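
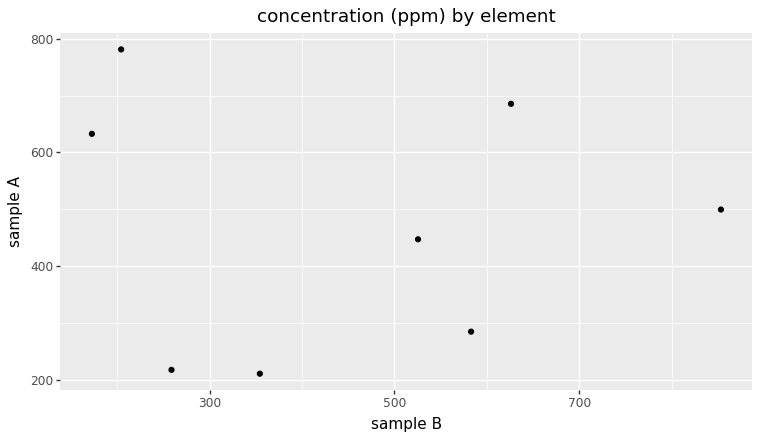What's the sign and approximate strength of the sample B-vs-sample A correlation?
no clear correlation

Points are roughly uncorrelated; weak (|r| ≈ 0.1).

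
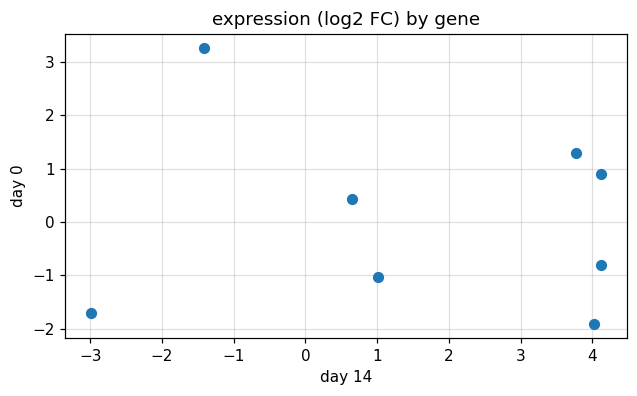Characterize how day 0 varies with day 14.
Points are roughly uncorrelated; weak (|r| ≈ 0.1).

no clear correlation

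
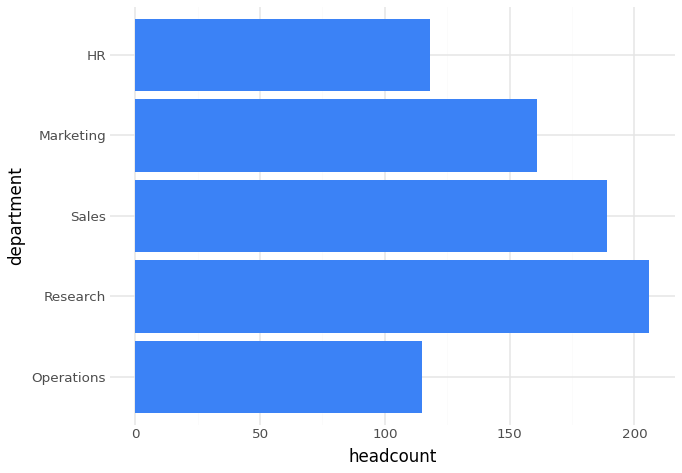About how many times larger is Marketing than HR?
Marketing ≈ 160, HR ≈ 120; 160/120 ≈ 1.33.

≈ 1.33×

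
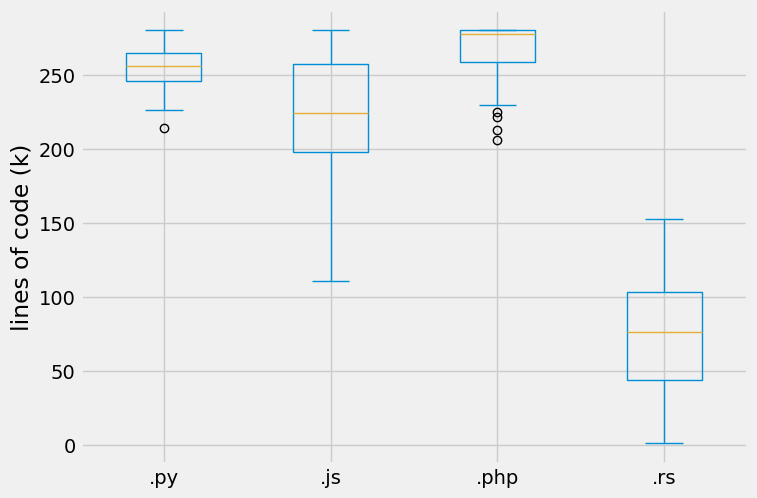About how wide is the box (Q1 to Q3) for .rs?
≈ 60

Q3 ≈ 100, Q1 ≈ 40; IQR ≈ 60.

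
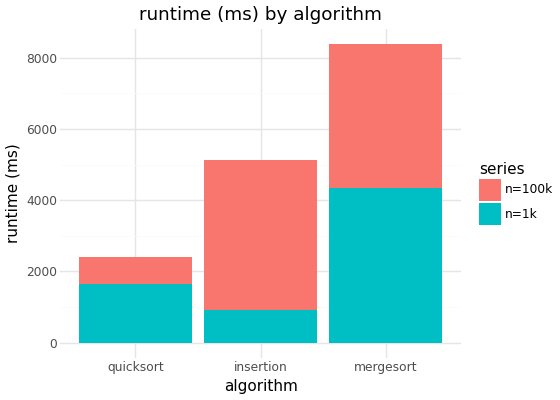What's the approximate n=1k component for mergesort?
≈ 4000

n=1k top ≈ 4000, bottom ≈ 0; segment ≈ 4000.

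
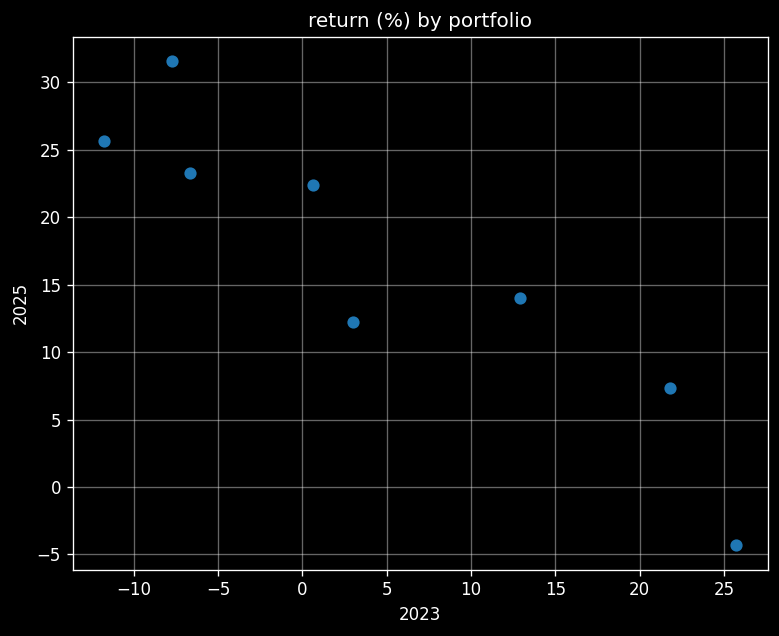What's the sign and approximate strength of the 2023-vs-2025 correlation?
Points are negatively correlated; strong (|r| ≈ 0.9).

negative, strong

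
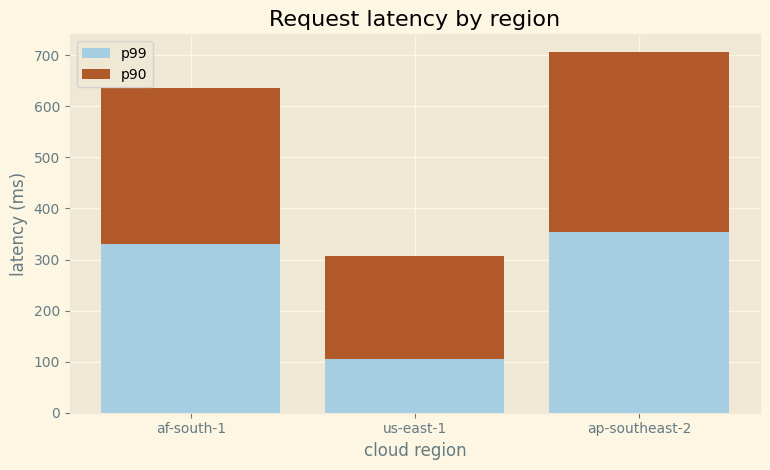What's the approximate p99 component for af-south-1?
p99 top ≈ 300, bottom ≈ 0; segment ≈ 300.

≈ 300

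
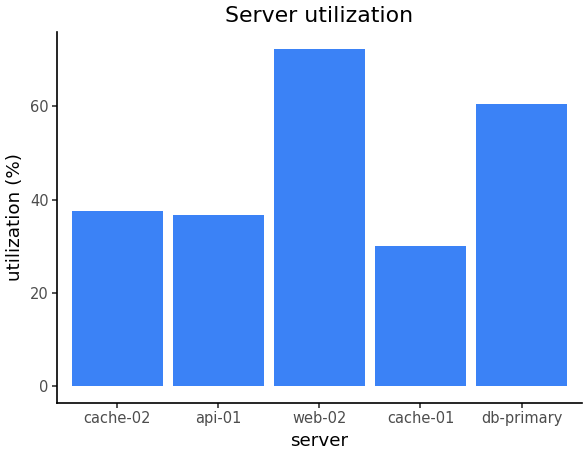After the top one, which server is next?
db-primary

Top 3: web-02 ≈ 70, db-primary ≈ 60, cache-02 ≈ 40.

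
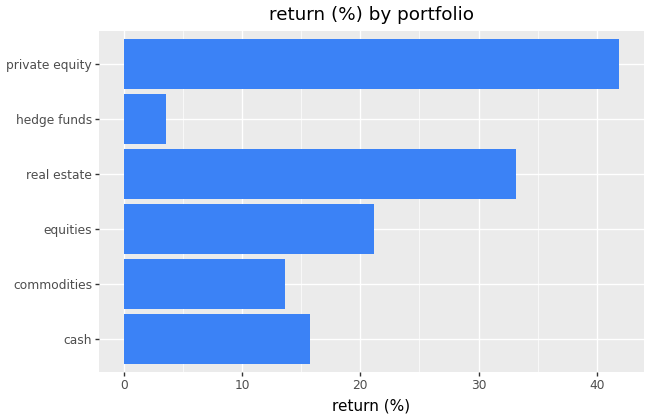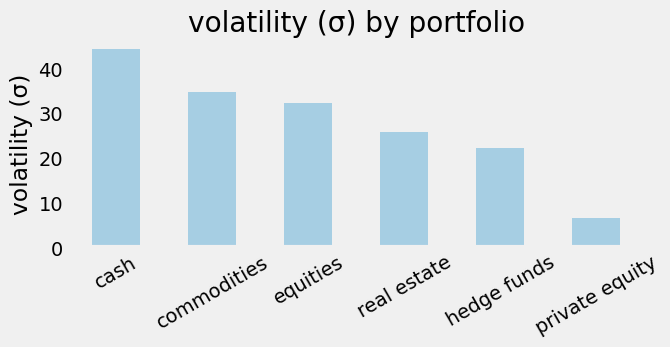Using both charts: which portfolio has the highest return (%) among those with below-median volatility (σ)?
private equity

Chart 2 median volatility (σ) ≈ 30; below-median portfolios: real estate, hedge funds, private equity. Among those, private equity has the highest return (%) (≈ 40).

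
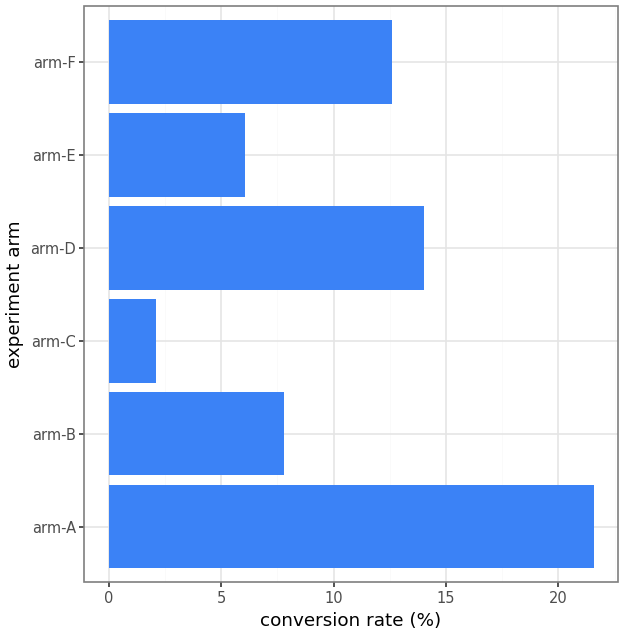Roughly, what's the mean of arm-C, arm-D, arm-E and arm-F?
(2 + 14 + 6 + 12) / 4 ≈ 8.

≈ 8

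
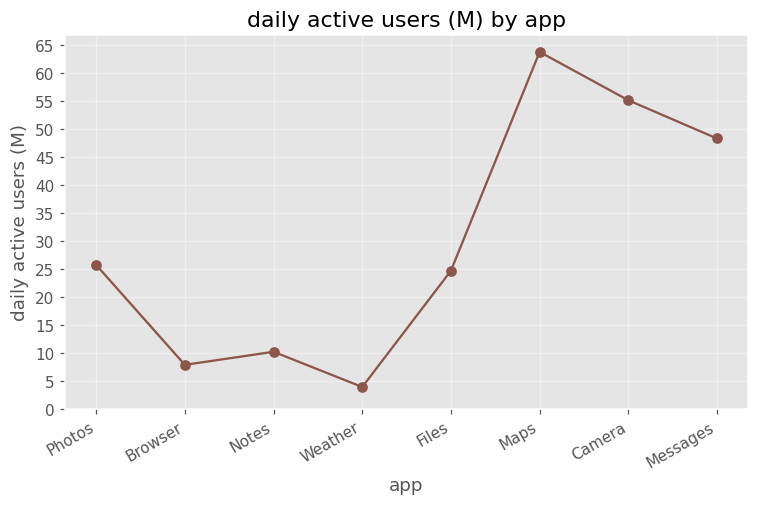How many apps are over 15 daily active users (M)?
Above 15: Photos, Files, Maps, Camera, Messages.

5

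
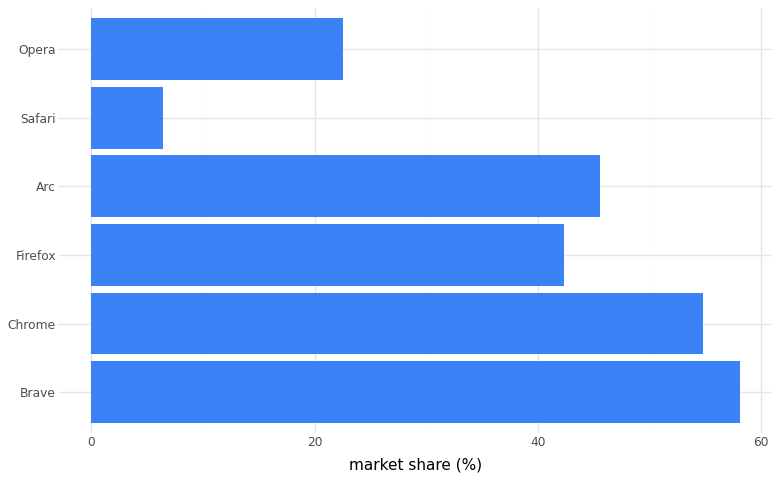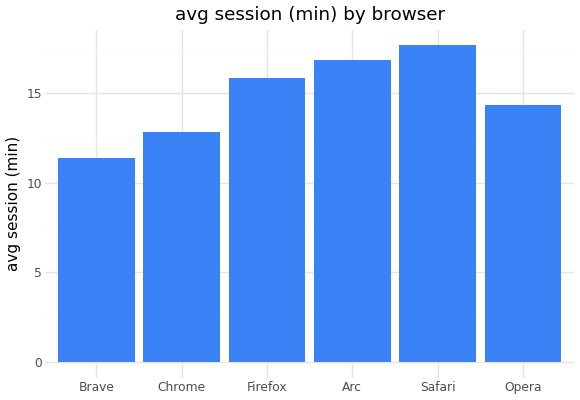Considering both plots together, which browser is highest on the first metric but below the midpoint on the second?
Brave

Chart 2 median avg session (min) ≈ 16; below-median browsers: Brave, Chrome, Opera. Among those, Brave has the highest market share (%) (≈ 60).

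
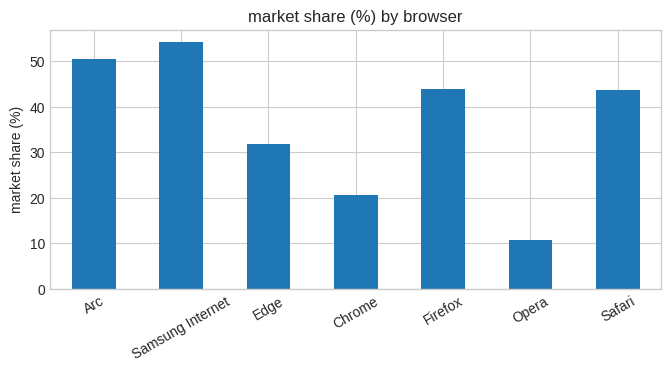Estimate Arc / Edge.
Arc ≈ 50, Edge ≈ 30; 50/30 ≈ 1.67.

≈ 1.67×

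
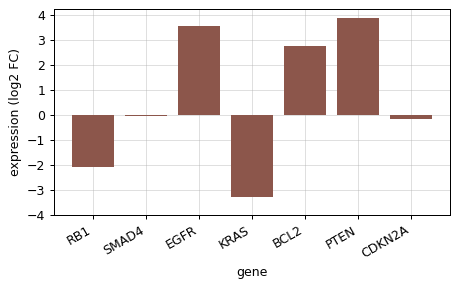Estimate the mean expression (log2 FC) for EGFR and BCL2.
≈ 4

(4 + 3) / 2 ≈ 4.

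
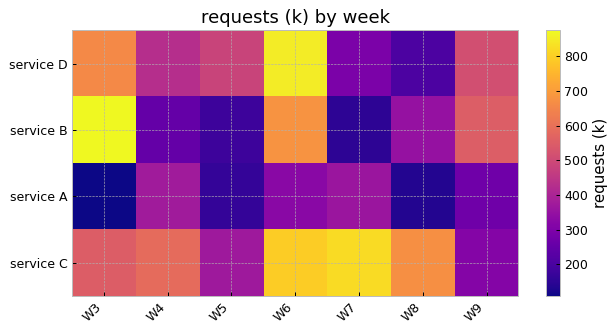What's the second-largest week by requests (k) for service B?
W6

Top 3 for service B: W3 ≈ 900, W6 ≈ 700, W9 ≈ 600.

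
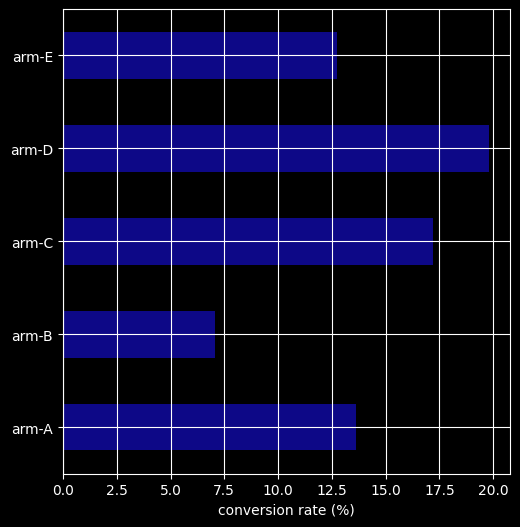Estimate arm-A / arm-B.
≈ 1.75×

arm-A ≈ 14, arm-B ≈ 8; 14/8 ≈ 1.75.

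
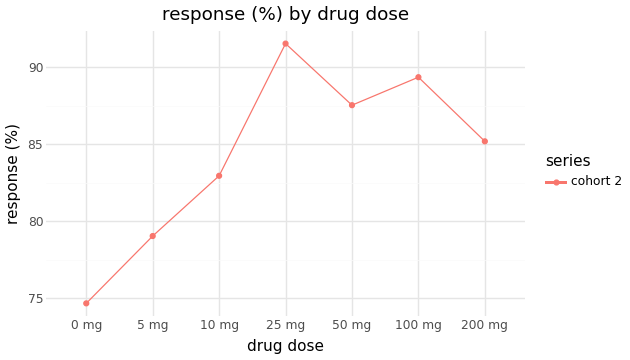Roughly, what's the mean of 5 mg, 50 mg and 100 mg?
(80 + 88 + 90) / 3 ≈ 86.

≈ 86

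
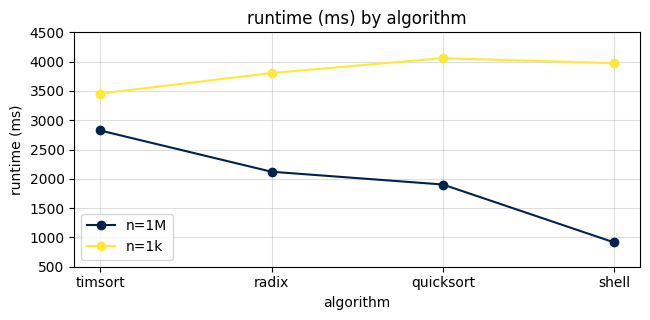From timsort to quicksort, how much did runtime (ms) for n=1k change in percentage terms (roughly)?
≈ +14.3%

timsort ≈ 3500, quicksort ≈ 4000; (4000 − 3500) / 3500 ≈ +14.3%.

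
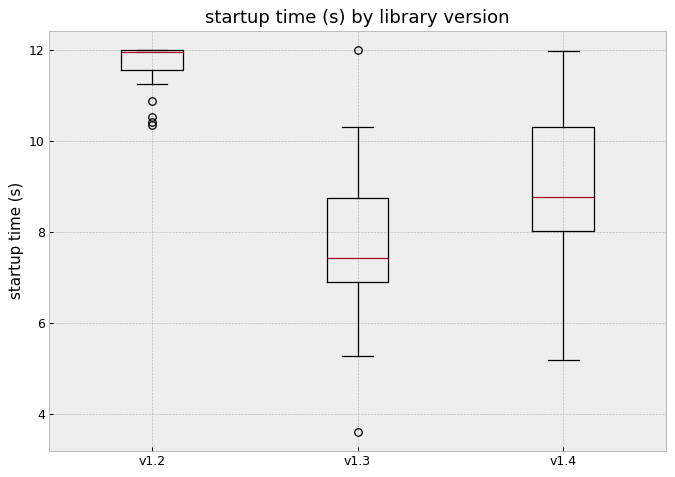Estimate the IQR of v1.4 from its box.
≈ 2.5

Q3 ≈ 10.5, Q1 ≈ 8.0; IQR ≈ 2.5.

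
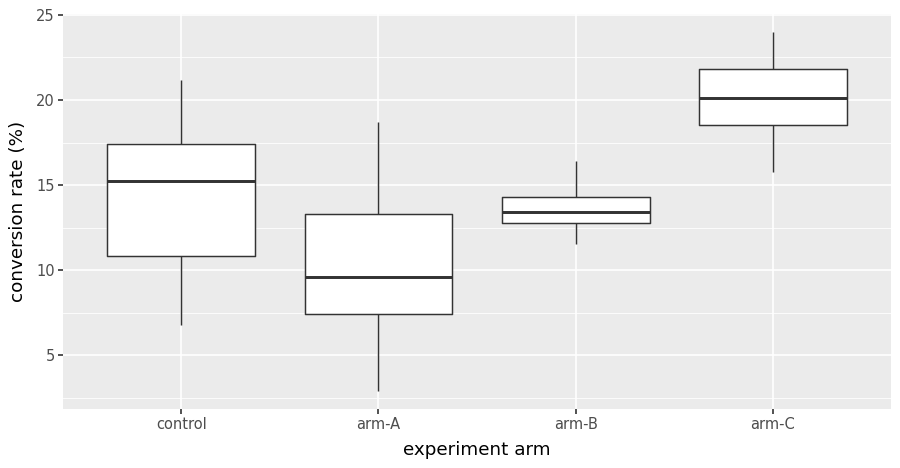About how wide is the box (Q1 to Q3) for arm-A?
≈ 6

Q3 ≈ 13, Q1 ≈ 7; IQR ≈ 6.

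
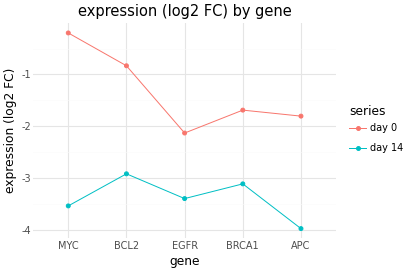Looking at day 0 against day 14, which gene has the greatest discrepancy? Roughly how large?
MYC, ≈ 3.5 log2 FC

MYC: day 0 ≈ 0.0, day 14 ≈ -3.5 → gap ≈ 3.5. Next-largest (APC) is only ≈ 2.0.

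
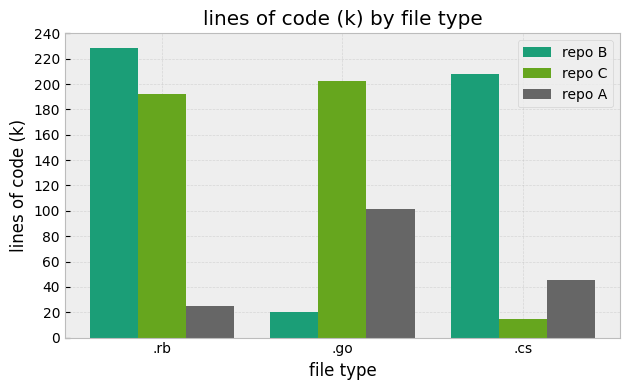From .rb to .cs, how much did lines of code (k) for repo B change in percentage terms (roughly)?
.rb ≈ 220, .cs ≈ 200; (200 − 220) / 220 ≈ -9.1%.

≈ -9.1%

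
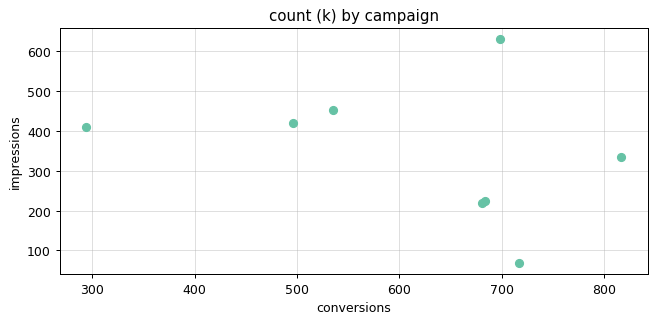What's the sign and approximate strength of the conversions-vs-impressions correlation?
negative, weak

Points are negatively correlated; weak (|r| ≈ 0.3).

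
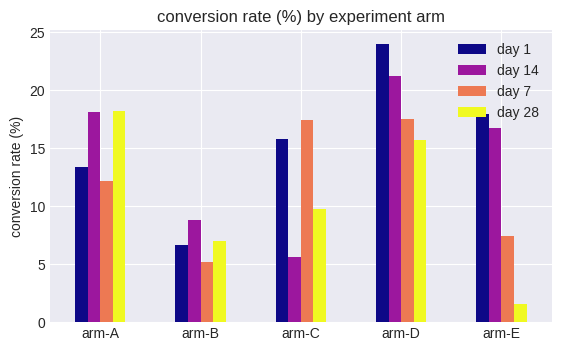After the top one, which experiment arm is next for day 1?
Top 3 for day 1: arm-D ≈ 24, arm-E ≈ 18, arm-C ≈ 16.

arm-E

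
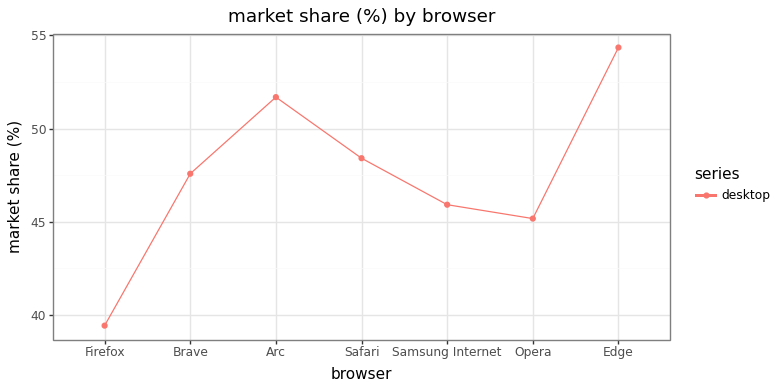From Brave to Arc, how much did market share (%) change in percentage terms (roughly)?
Brave ≈ 48, Arc ≈ 52; (52 − 48) / 48 ≈ +8.3%.

≈ +8.3%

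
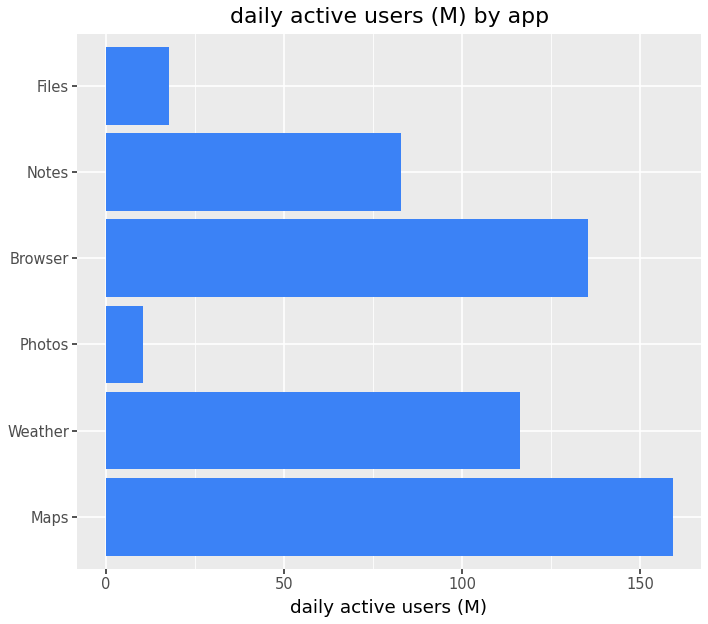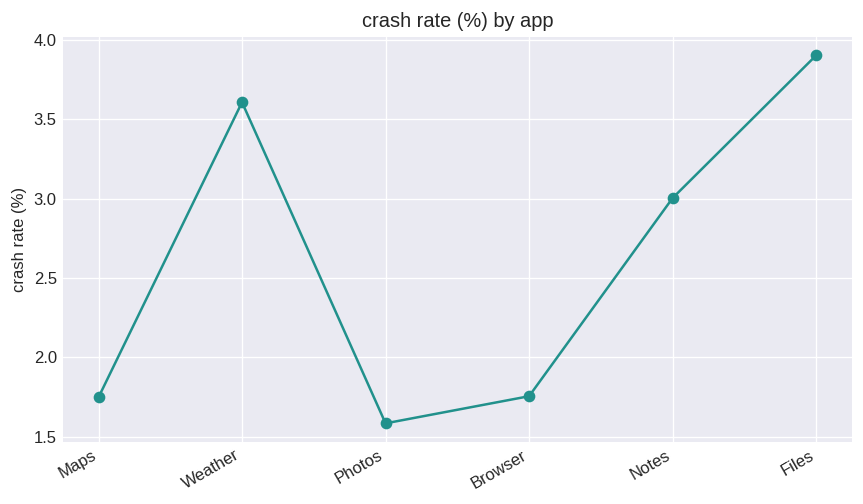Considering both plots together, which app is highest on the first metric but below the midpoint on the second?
Maps

Chart 2 median crash rate (%) ≈ 2.5; below-median apps: Maps, Photos, Browser. Among those, Maps has the highest daily active users (M) (≈ 160).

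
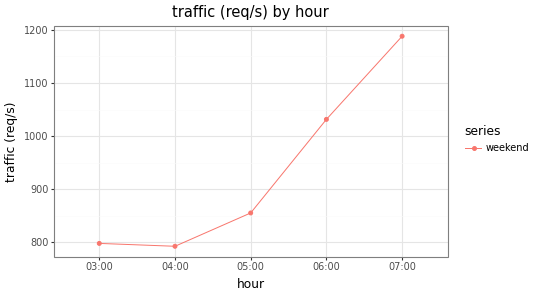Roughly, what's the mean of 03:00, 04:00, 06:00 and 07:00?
≈ 962

(800 + 800 + 1050 + 1200) / 4 ≈ 962.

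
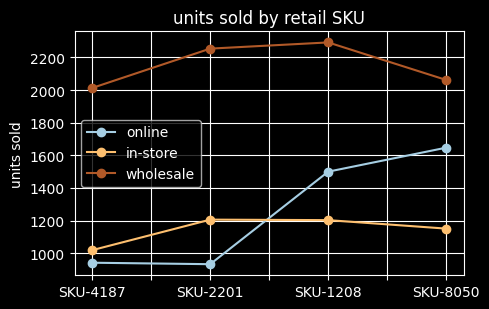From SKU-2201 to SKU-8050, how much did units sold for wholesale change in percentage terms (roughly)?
SKU-2201 ≈ 2200, SKU-8050 ≈ 2000; (2000 − 2200) / 2200 ≈ -9.1%.

≈ -9.1%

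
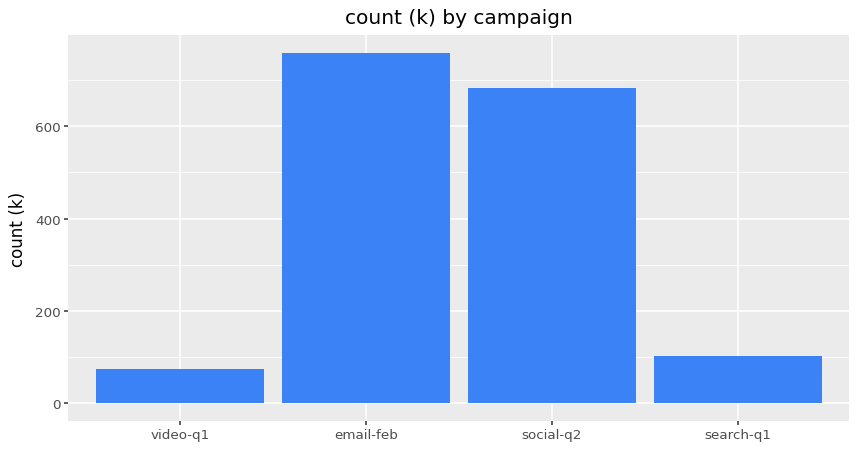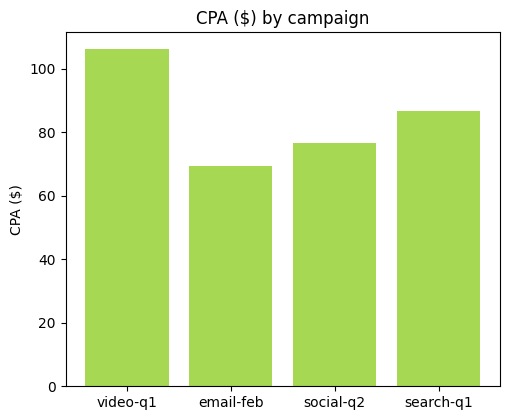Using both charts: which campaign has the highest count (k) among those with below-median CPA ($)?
Chart 2 median CPA ($) ≈ 80; below-median campaigns: email-feb, social-q2. Among those, email-feb has the highest count (k) (≈ 800).

email-feb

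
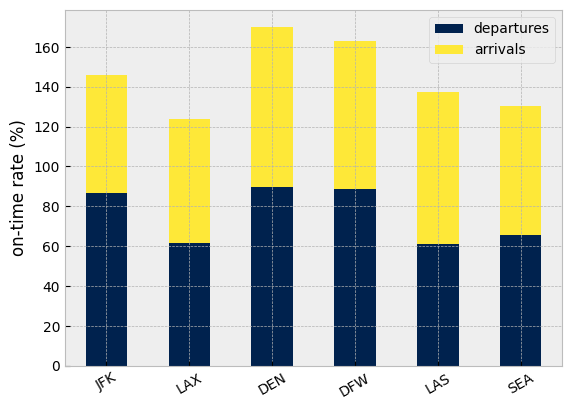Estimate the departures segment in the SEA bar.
departures top ≈ 60, bottom ≈ 0; segment ≈ 60.

≈ 60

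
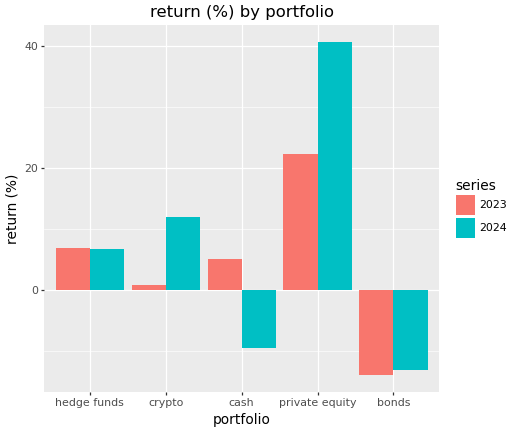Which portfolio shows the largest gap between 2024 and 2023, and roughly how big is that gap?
private equity, ≈ 20 %

private equity: 2024 ≈ 40, 2023 ≈ 20 → gap ≈ 20. Next-largest (cash) is only ≈ 15.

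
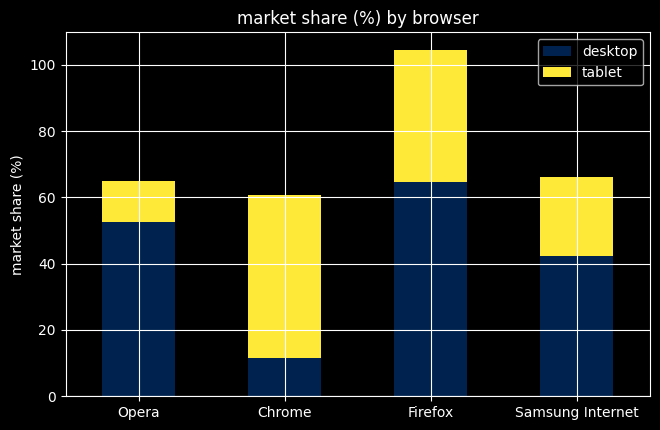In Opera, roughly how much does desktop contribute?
desktop top ≈ 50, bottom ≈ 0; segment ≈ 50.

≈ 50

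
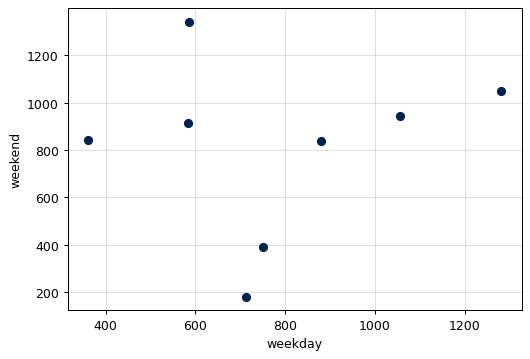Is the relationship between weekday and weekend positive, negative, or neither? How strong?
no clear correlation

Points are roughly uncorrelated; weak (|r| ≈ 0.1).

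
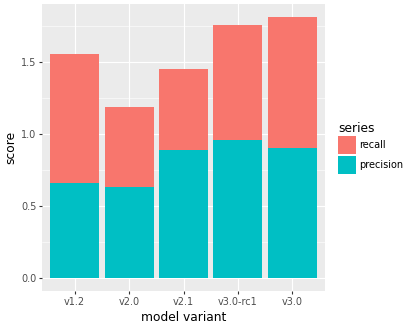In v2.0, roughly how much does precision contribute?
precision top ≈ 0.6, bottom ≈ 0.0; segment ≈ 0.6.

≈ 0.6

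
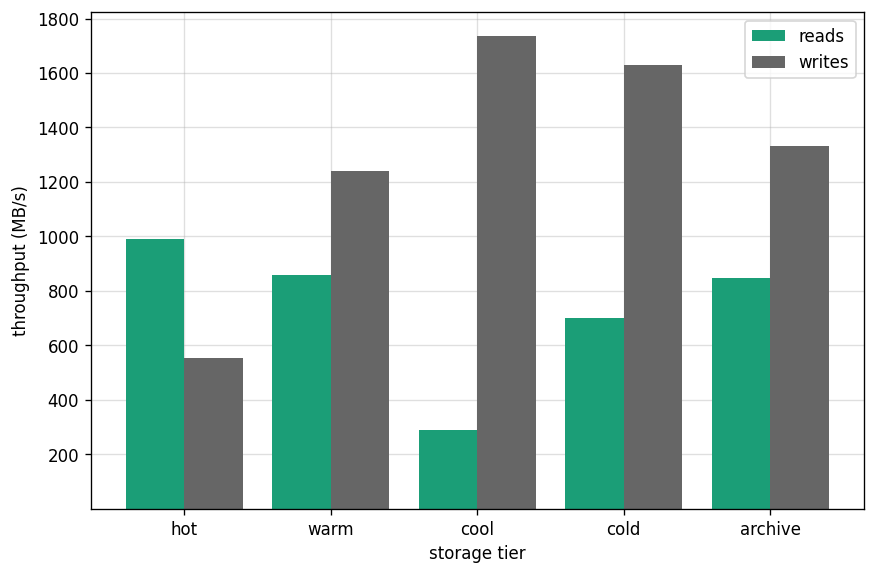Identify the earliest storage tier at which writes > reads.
hot: writes ≈ 600 vs reads ≈ 1000 (not yet); warm: writes ≈ 1200 vs reads ≈ 800 (first crossover).

warm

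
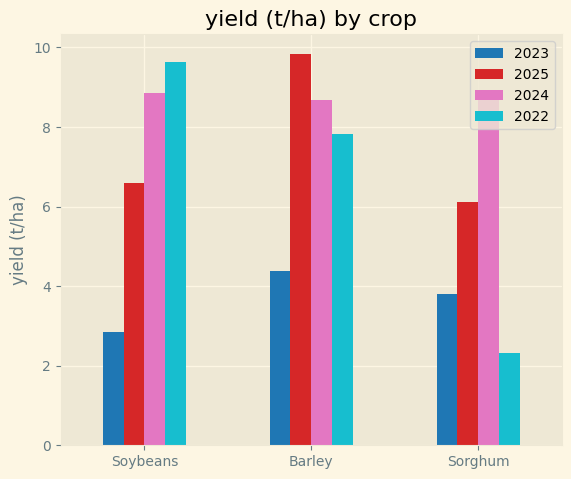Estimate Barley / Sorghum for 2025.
Barley ≈ 10, Sorghum ≈ 6; 10/6 ≈ 1.67.

≈ 1.67×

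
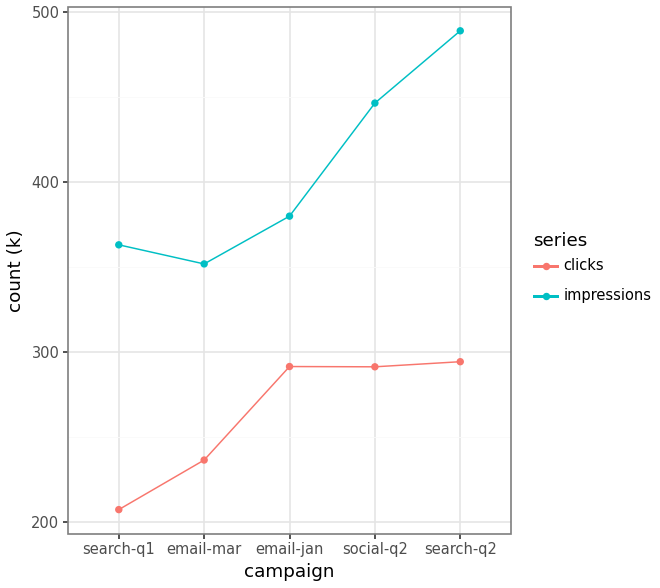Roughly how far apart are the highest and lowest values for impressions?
≈ 150

Max search-q2 ≈ 500, min email-mar ≈ 350; range ≈ 150.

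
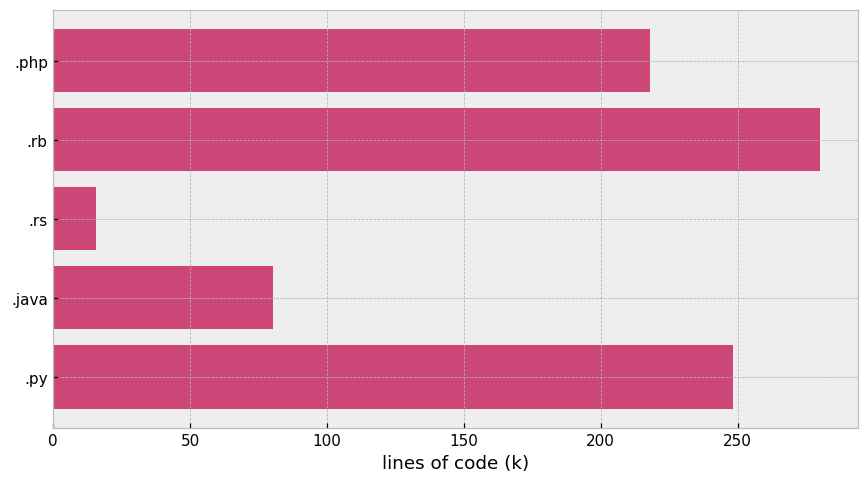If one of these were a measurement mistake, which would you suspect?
.rs

.rs ≈ 25; the rest sit between ≈ 75 and ≈ 275.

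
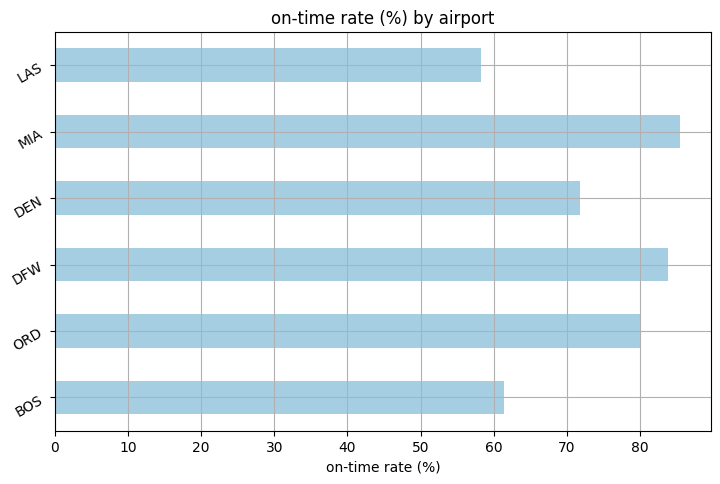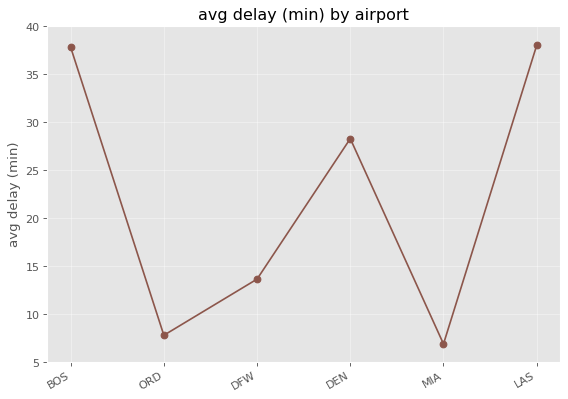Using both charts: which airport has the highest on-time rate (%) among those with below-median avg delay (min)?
MIA

Chart 2 median avg delay (min) ≈ 20; below-median airports: ORD, DFW, MIA. Among those, MIA has the highest on-time rate (%) (≈ 90).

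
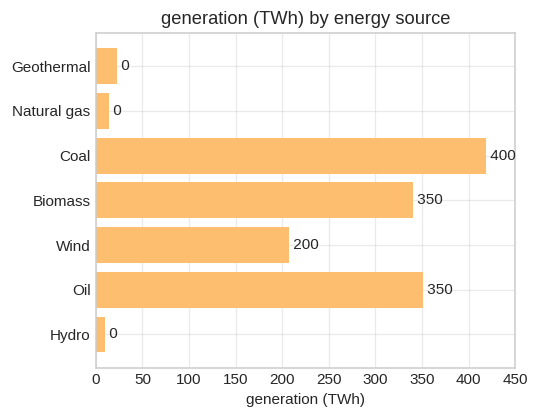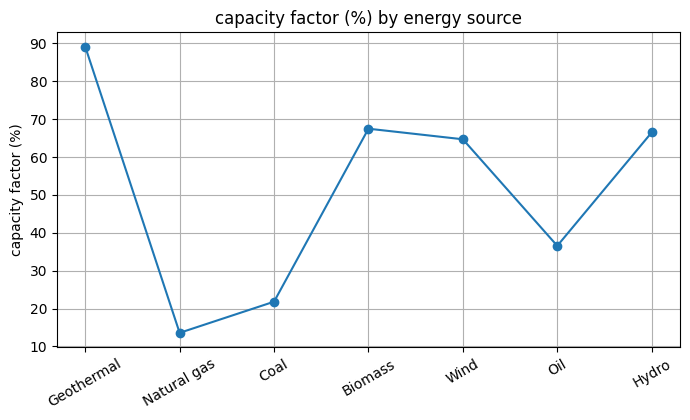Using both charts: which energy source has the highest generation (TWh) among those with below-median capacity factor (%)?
Chart 2 median capacity factor (%) ≈ 60; below-median energy sources: Natural gas, Coal, Oil. Among those, Coal has the highest generation (TWh) (≈ 400).

Coal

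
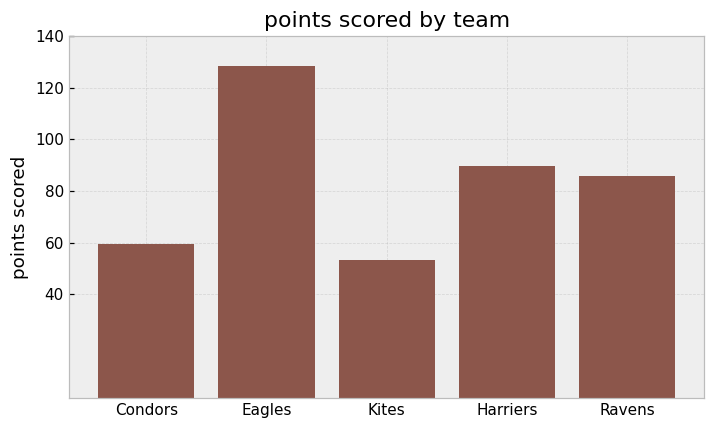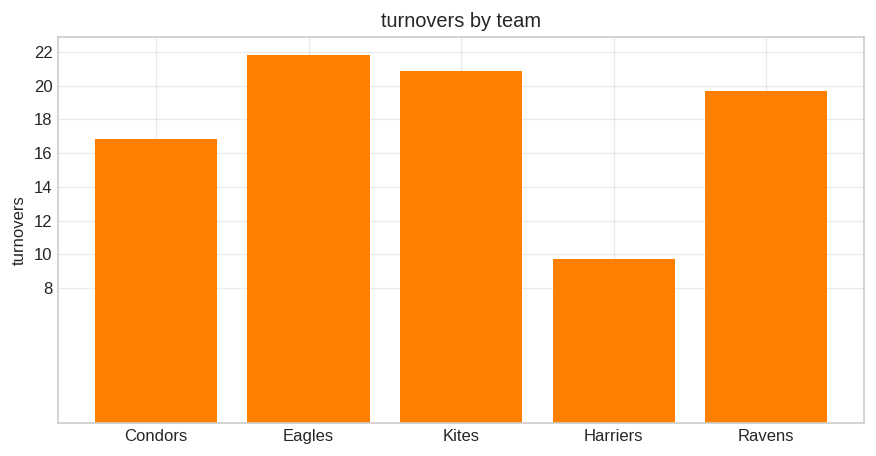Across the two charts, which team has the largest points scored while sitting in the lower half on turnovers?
Harriers

Chart 2 median turnovers ≈ 20; below-median teams: Condors, Harriers. Among those, Harriers has the highest points scored (≈ 80).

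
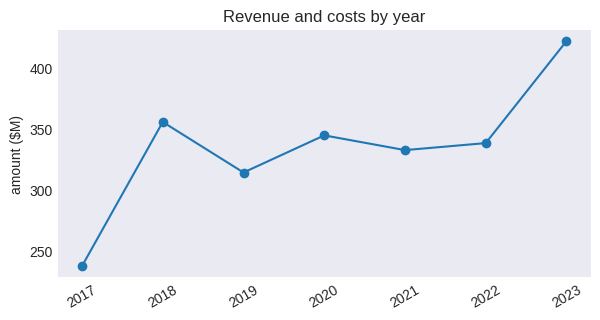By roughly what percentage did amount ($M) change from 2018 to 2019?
≈ -11.1%

2018 ≈ 360, 2019 ≈ 320; (320 − 360) / 360 ≈ -11.1%.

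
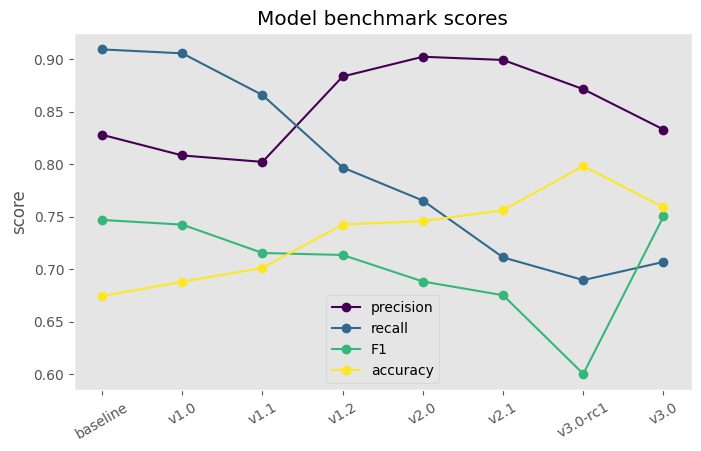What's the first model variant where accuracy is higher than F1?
v1.2

v1.1: accuracy ≈ 0.70 vs F1 ≈ 0.70 (not yet); v1.2: accuracy ≈ 0.75 vs F1 ≈ 0.70 (first crossover).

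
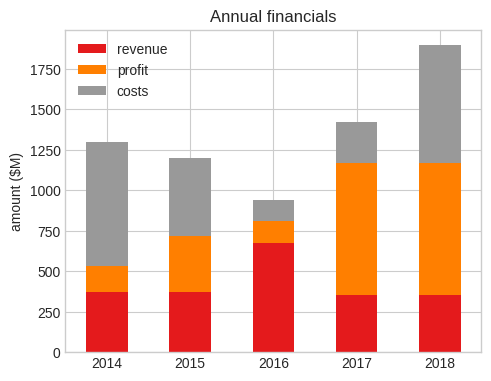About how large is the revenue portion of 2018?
≈ 400

revenue top ≈ 400, bottom ≈ 0; segment ≈ 400.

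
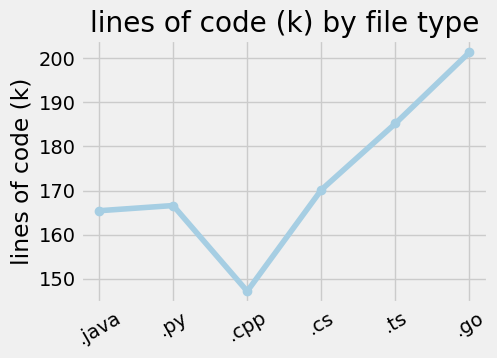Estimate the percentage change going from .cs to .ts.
≈ +8.8%

.cs ≈ 170, .ts ≈ 185; (185 − 170) / 170 ≈ +8.8%.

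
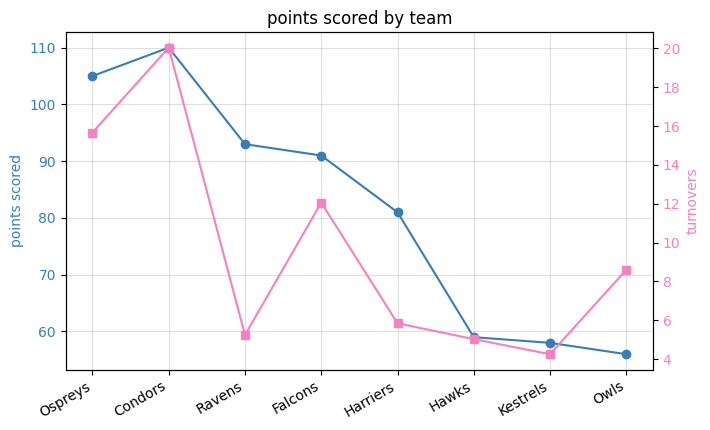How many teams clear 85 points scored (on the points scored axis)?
4

Above 85: Ospreys, Condors, Ravens, Falcons.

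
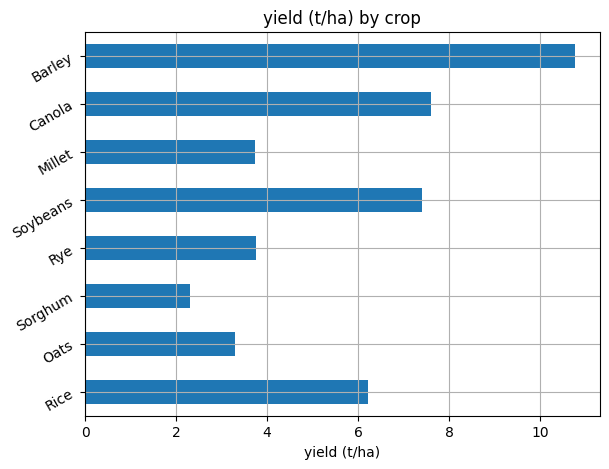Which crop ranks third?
Soybeans

Top 4: Barley ≈ 11, Canola ≈ 8, Soybeans ≈ 7, Rice ≈ 6.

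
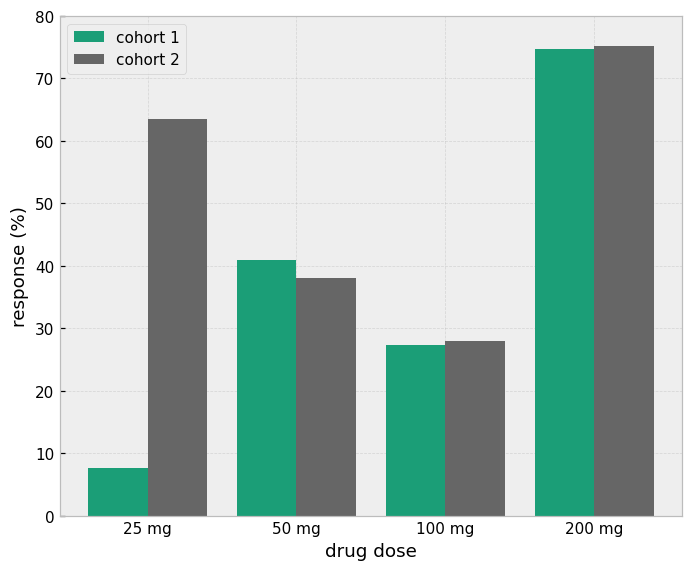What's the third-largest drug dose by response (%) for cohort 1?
100 mg

Top 4 for cohort 1: 200 mg ≈ 70, 50 mg ≈ 40, 100 mg ≈ 30, 25 mg ≈ 10.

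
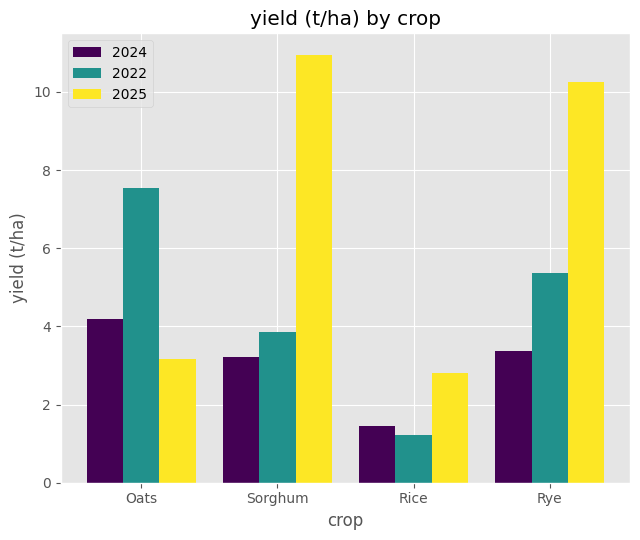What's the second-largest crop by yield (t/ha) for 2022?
Top 3 for 2022: Oats ≈ 8, Rye ≈ 5, Sorghum ≈ 4.

Rye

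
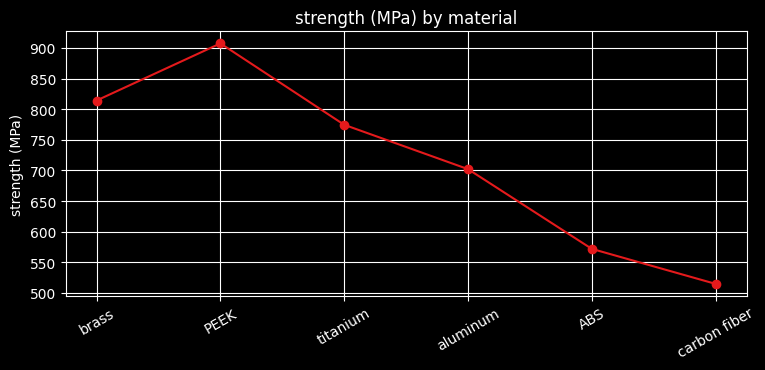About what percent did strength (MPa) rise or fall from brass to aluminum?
brass ≈ 800, aluminum ≈ 700; (700 − 800) / 800 ≈ -12.5%.

≈ -12.5%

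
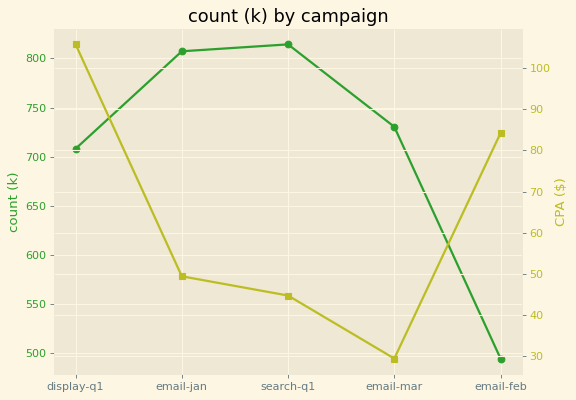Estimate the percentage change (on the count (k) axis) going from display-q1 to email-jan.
≈ +14.3%

display-q1 ≈ 700, email-jan ≈ 800; (800 − 700) / 700 ≈ +14.3%.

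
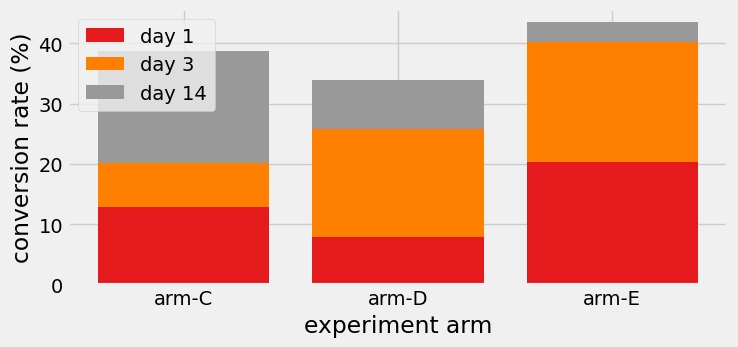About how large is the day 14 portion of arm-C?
≈ 20

day 14 top ≈ 40, bottom ≈ 20; segment ≈ 20.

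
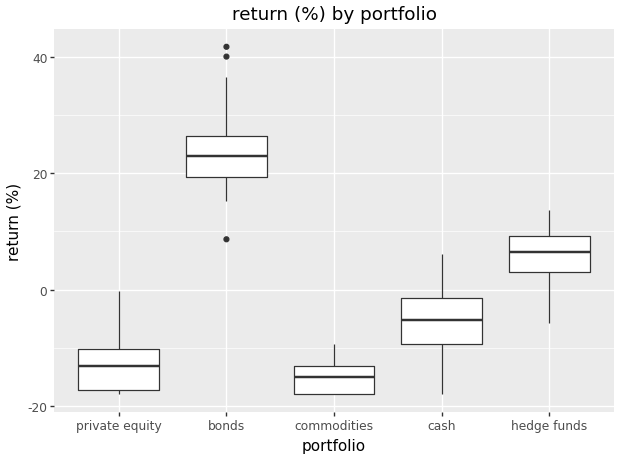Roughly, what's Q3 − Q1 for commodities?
≈ 5

Q3 ≈ -15, Q1 ≈ -20; IQR ≈ 5.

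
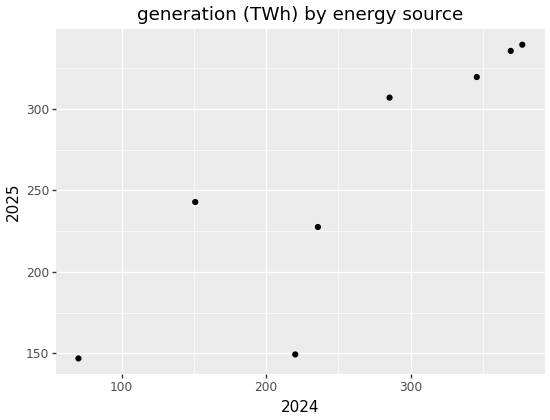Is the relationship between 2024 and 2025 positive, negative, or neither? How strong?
Points are positively correlated; strong (|r| ≈ 0.9).

positive, strong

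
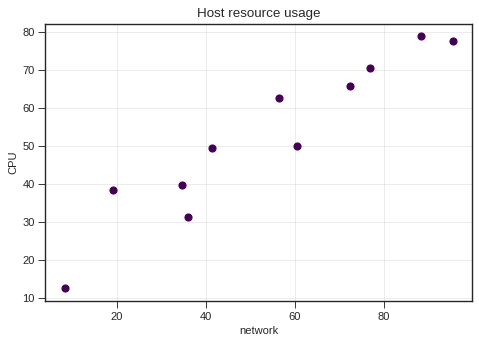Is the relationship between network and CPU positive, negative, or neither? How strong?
positive, strong

Points are positively correlated; strong (|r| ≈ 1.0).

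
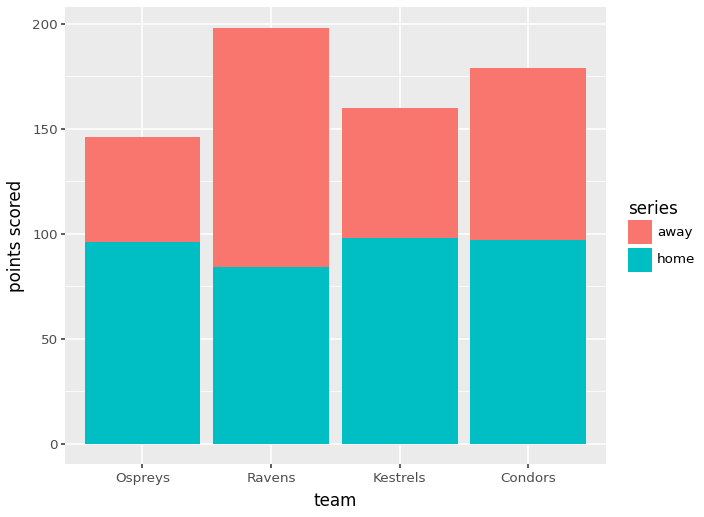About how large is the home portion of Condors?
≈ 100

home top ≈ 100, bottom ≈ 0; segment ≈ 100.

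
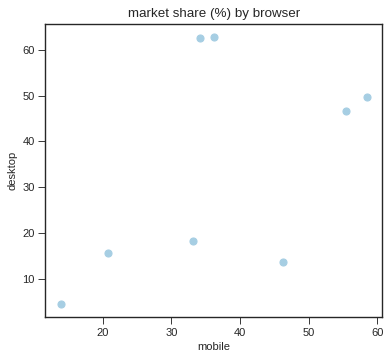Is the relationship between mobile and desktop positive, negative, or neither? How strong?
positive, moderate

Points are positively correlated; moderate (|r| ≈ 0.5).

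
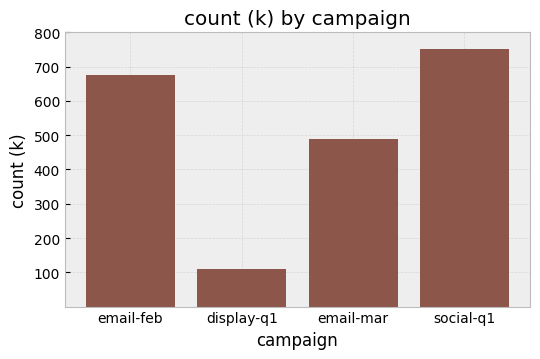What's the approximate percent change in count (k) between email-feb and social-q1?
≈ +14.3%

email-feb ≈ 700, social-q1 ≈ 800; (800 − 700) / 700 ≈ +14.3%.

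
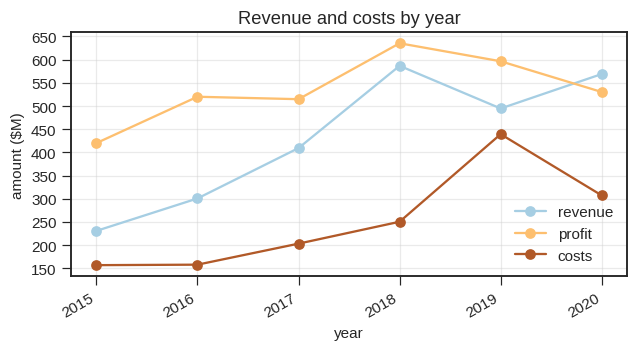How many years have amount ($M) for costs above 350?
Above 350: 2019.

1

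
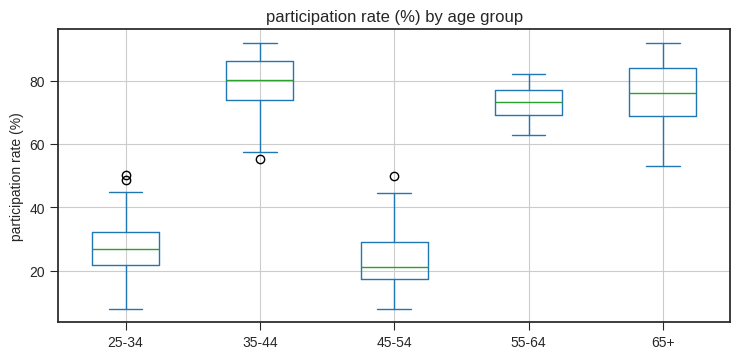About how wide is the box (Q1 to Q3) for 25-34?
≈ 10

Q3 ≈ 30, Q1 ≈ 20; IQR ≈ 10.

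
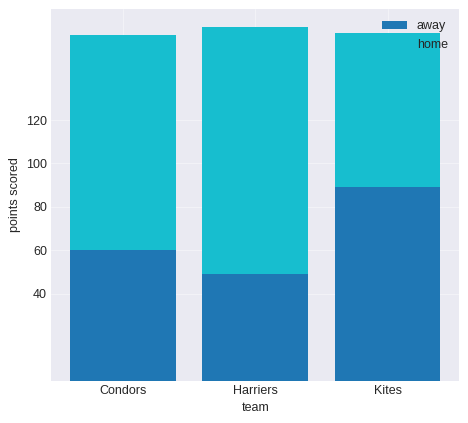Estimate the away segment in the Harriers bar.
away top ≈ 40, bottom ≈ 0; segment ≈ 40.

≈ 40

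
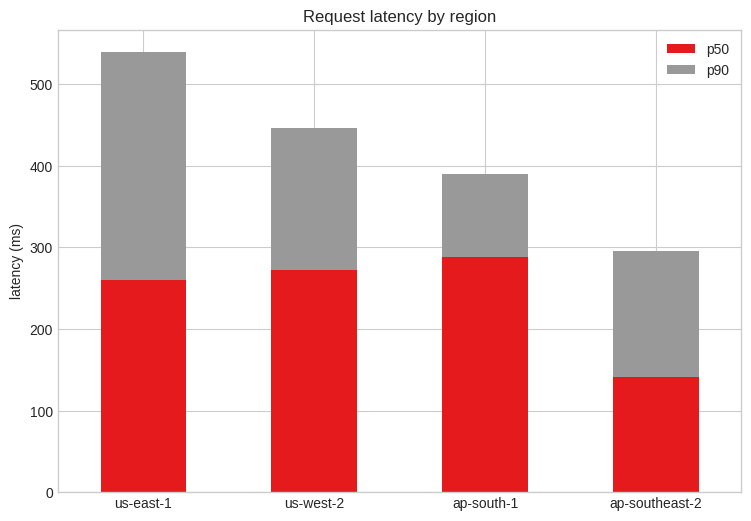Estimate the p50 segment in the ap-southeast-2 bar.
p50 top ≈ 150, bottom ≈ 0; segment ≈ 150.

≈ 150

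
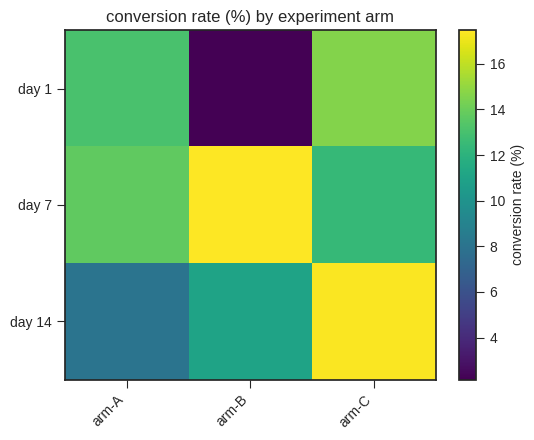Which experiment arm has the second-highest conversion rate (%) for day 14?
arm-B

Top 3 for day 14: arm-C ≈ 18, arm-B ≈ 12, arm-A ≈ 8.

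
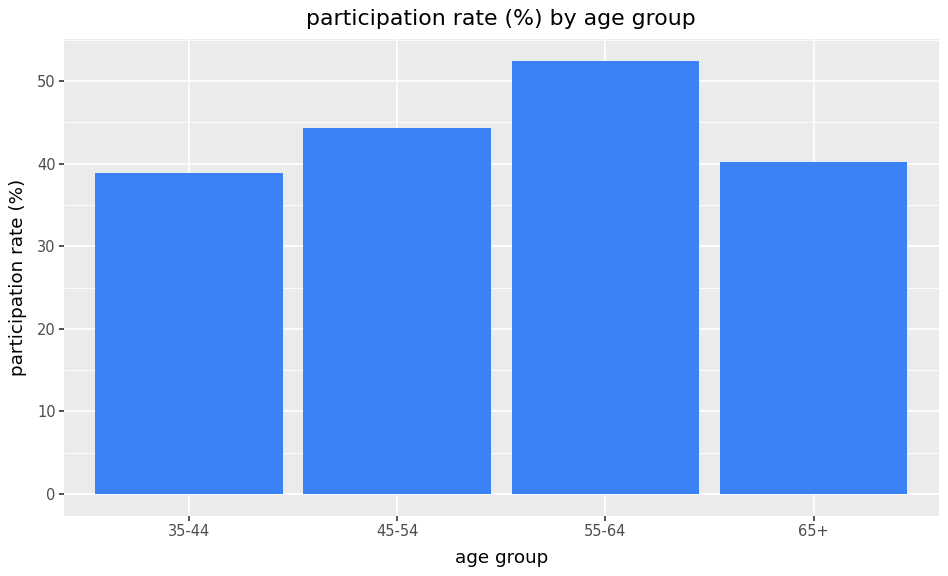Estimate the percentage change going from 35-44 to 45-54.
35-44 ≈ 40, 45-54 ≈ 45; (45 − 40) / 40 ≈ +12.5%.

≈ +12.5%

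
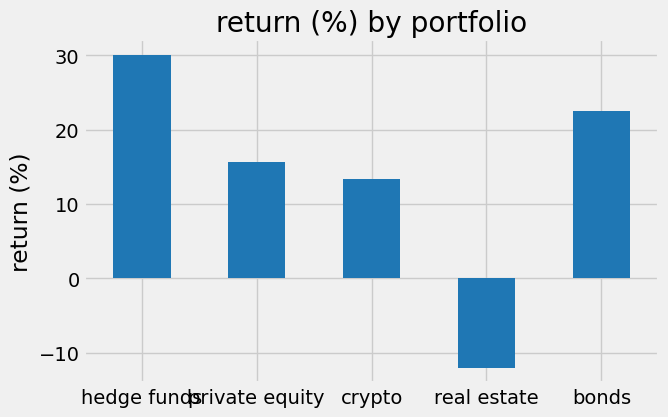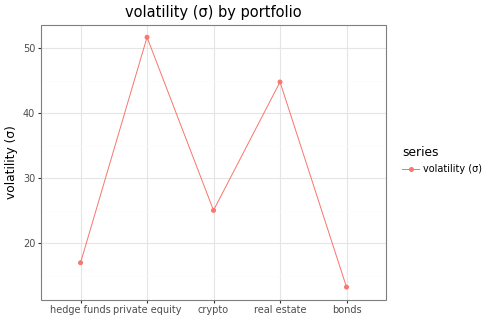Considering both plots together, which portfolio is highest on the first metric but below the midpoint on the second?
Chart 2 median volatility (σ) ≈ 25; below-median portfolios: hedge funds, bonds. Among those, hedge funds has the highest return (%) (≈ 30).

hedge funds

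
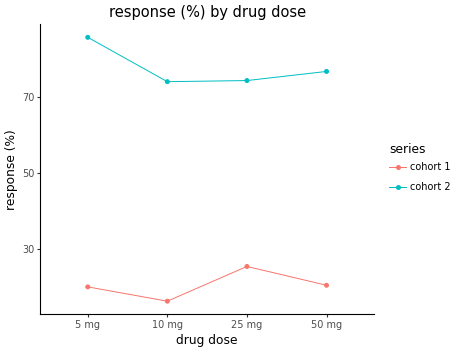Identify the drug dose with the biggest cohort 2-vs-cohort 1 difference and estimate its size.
5 mg: cohort 2 ≈ 90, cohort 1 ≈ 20 → gap ≈ 70. Next-largest (10 mg) is only ≈ 50.

5 mg, ≈ 70 %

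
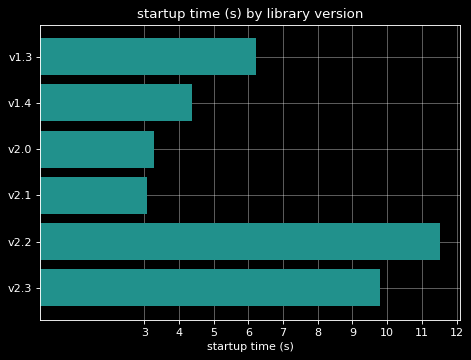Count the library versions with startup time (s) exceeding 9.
2

Above 9: v2.2, v2.3.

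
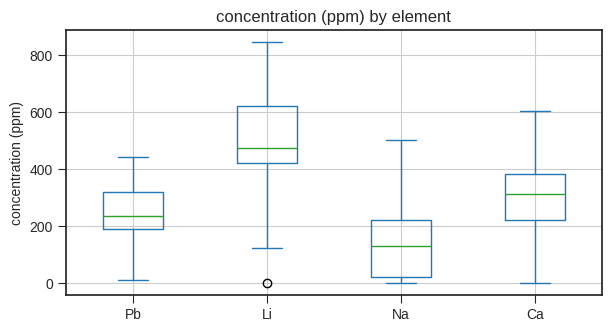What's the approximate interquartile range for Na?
Q3 ≈ 200, Q1 ≈ 0; IQR ≈ 200.

≈ 200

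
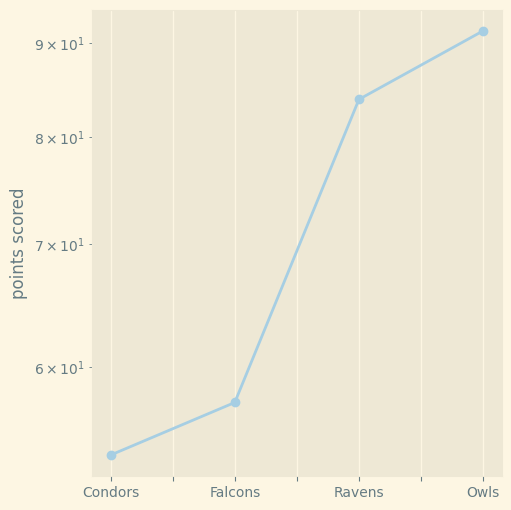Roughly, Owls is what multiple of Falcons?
Owls ≈ 90, Falcons ≈ 55; 90/55 ≈ 1.64.

≈ 1.64×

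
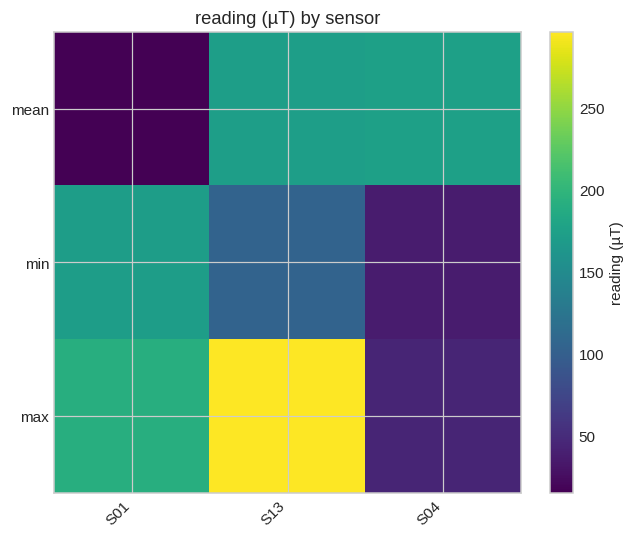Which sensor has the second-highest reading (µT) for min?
S13

Top 3 for min: S01 ≈ 175, S13 ≈ 100, S04 ≈ 25.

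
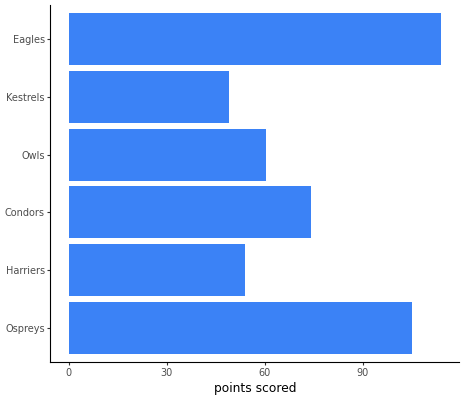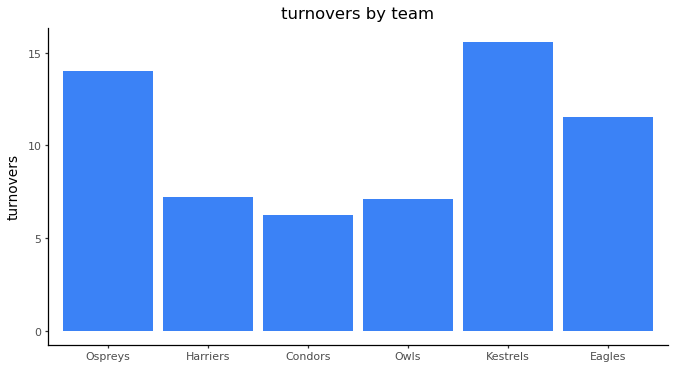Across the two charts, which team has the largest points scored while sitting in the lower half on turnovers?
Chart 2 median turnovers ≈ 10; below-median teams: Harriers, Condors, Owls. Among those, Condors has the highest points scored (≈ 80).

Condors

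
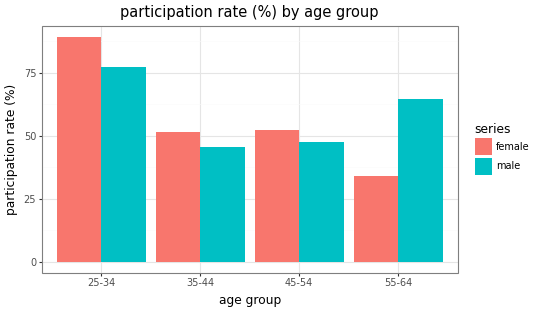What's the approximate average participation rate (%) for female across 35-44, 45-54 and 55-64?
≈ 43

(50 + 50 + 30) / 3 ≈ 43.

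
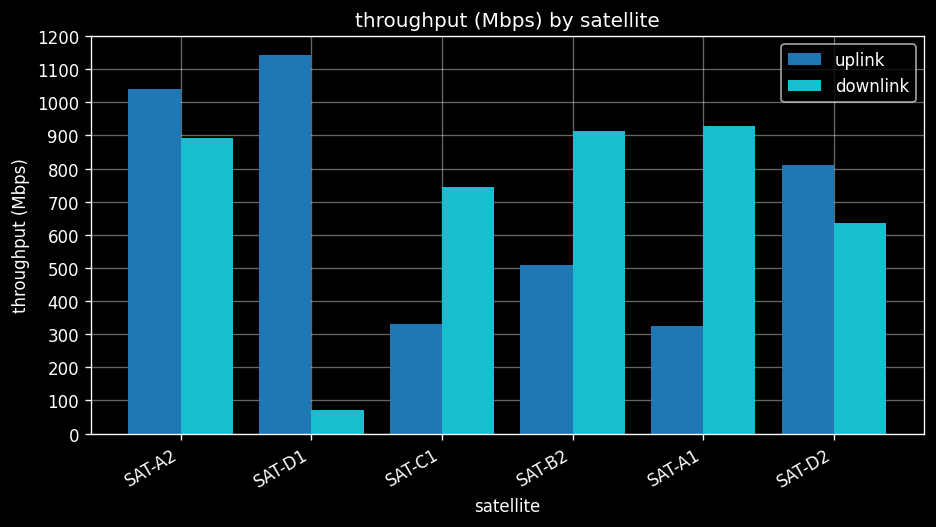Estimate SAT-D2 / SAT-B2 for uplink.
SAT-D2 ≈ 800, SAT-B2 ≈ 500; 800/500 ≈ 1.6.

≈ 1.6×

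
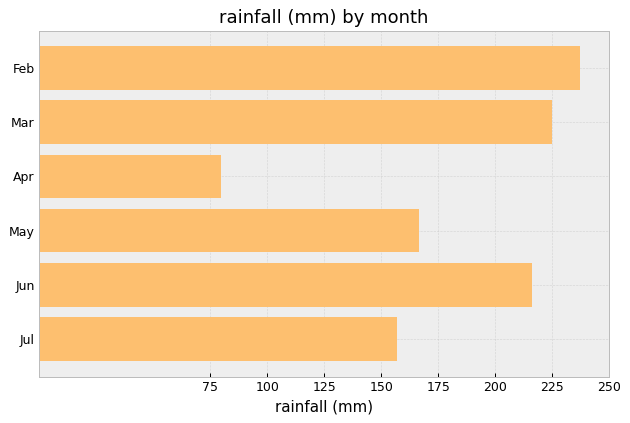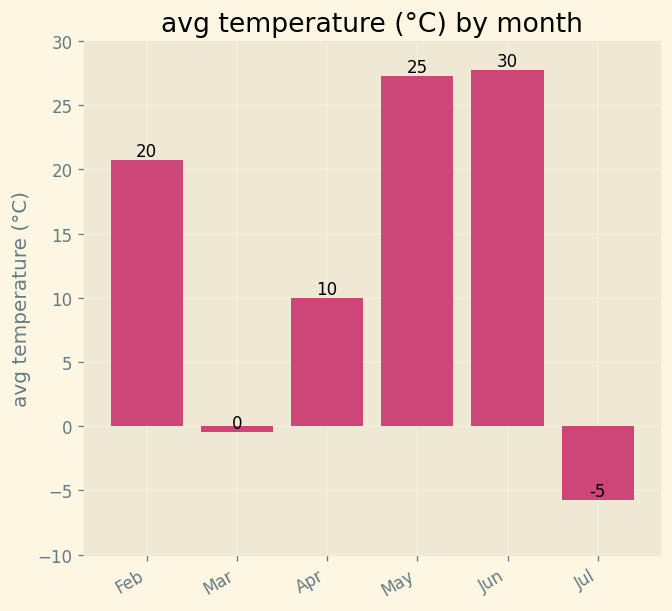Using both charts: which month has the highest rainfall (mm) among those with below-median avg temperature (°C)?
Chart 2 median avg temperature (°C) ≈ 15; below-median months: Mar, Apr, Jul. Among those, Mar has the highest rainfall (mm) (≈ 225).

Mar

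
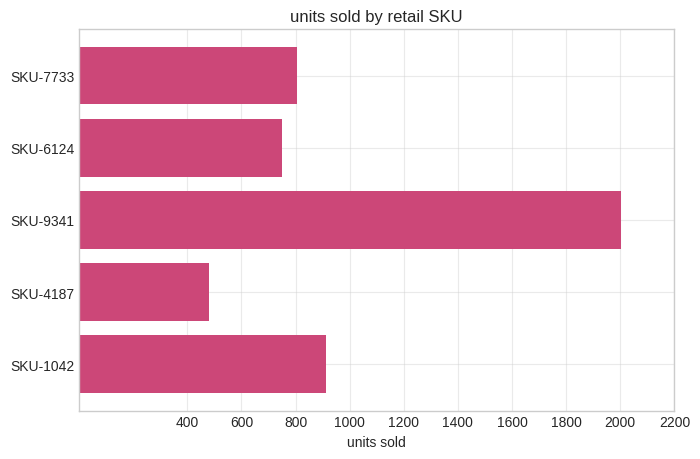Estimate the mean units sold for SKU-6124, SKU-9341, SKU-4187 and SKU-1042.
(800 + 2000 + 400 + 1000) / 4 ≈ 1050.

≈ 1050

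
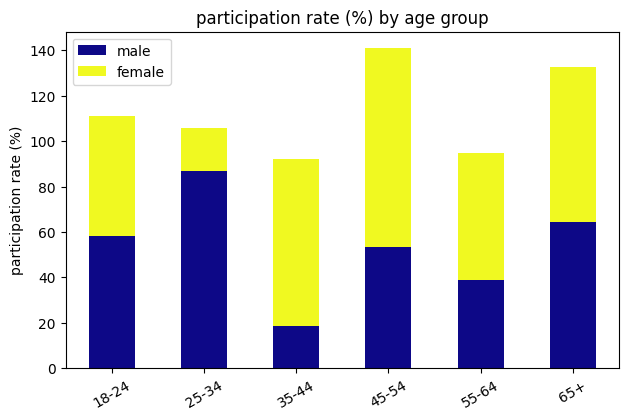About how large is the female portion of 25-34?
female top ≈ 100, bottom ≈ 80; segment ≈ 20.

≈ 20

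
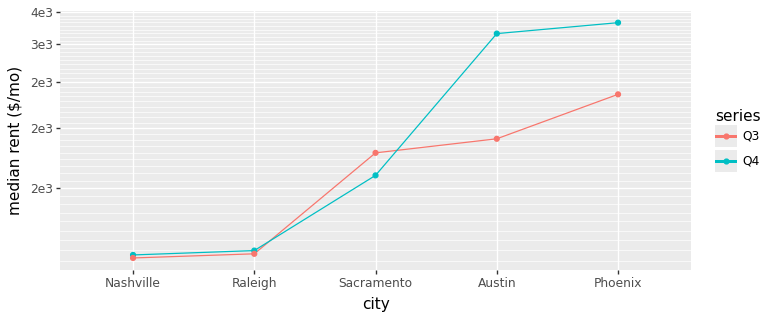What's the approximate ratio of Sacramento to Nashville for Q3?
≈ 1.8×

Sacramento ≈ 1800, Nashville ≈ 1000; 1800/1000 ≈ 1.8.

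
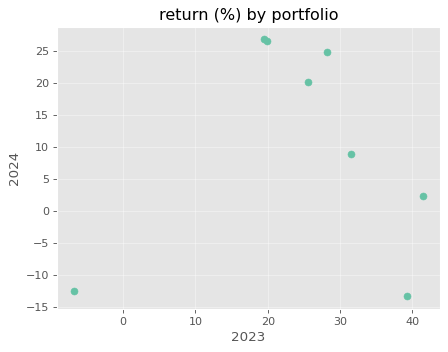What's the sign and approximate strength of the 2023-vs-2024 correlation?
no clear correlation

Points are roughly uncorrelated; weak (|r| ≈ 0.1).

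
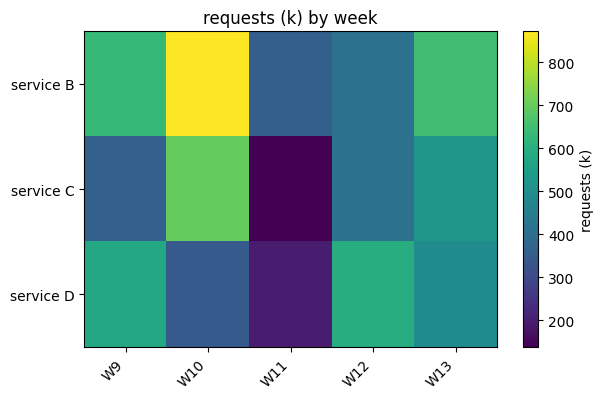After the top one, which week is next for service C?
W13

Top 3 for service C: W10 ≈ 700, W13 ≈ 500, W12 ≈ 400.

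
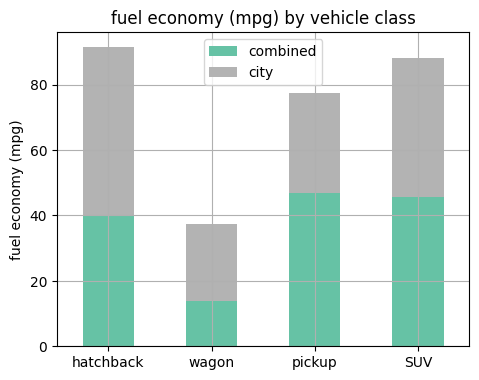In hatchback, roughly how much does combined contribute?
≈ 40

combined top ≈ 40, bottom ≈ 0; segment ≈ 40.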